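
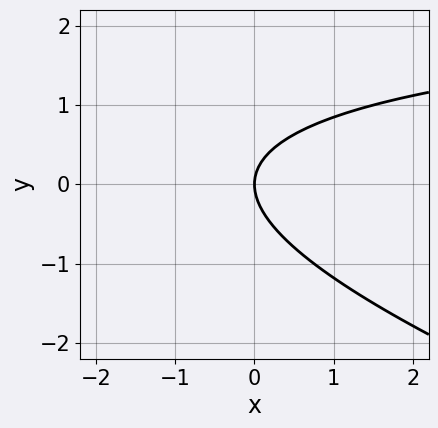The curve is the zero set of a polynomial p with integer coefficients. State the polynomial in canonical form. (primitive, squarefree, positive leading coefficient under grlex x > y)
x*y + 3*y^2 - 3*x

1. deg p = 2. A generic line meets the curve in up to 2 points.
2. Observable constraints: it crosses the y-axis at the gridline y = 0; it meets the x-axis at x = 0 (among the integer gridlines).
3. Assembling these constraints gives the stated polynomial.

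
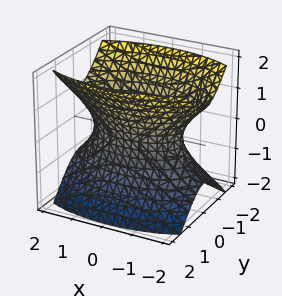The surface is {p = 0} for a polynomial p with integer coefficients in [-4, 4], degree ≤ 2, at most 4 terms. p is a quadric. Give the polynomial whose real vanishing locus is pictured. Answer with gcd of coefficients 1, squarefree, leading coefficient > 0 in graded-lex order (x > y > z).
x^2 + 3*y^2 - 2*z^2 - 2

The degree is 2 — an hourglass — one-sheet hyperboloid; a quadric.
Symmetries: mirror symmetry x ↦ −x ⇒ only even powers of x; mirror symmetry z ↦ −z ⇒ only even powers of z; mirror symmetry y ↦ −y ⇒ only even powers of y.
Observable constraints: it misses every integer gridline on the z-axis.
The integer polynomial consistent with all of this is the stated p.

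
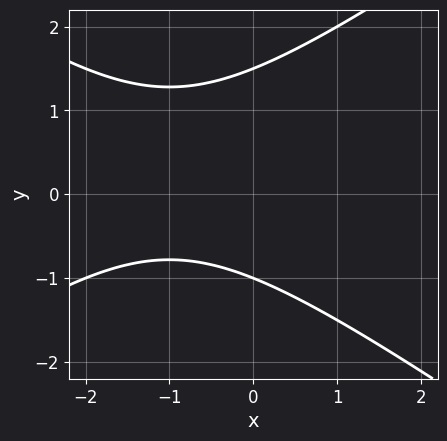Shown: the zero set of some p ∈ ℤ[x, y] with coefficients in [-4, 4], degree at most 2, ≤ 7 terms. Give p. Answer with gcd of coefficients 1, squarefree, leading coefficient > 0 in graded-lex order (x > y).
1. deg p = 2.
2. From the axis intercepts and sections: it crosses the y-axis at the gridline y = -1; the curve avoids every integer x-axis point in the box.
3. Assembling these constraints gives the stated polynomial.

x^2 - 2*y^2 + 2*x + y + 3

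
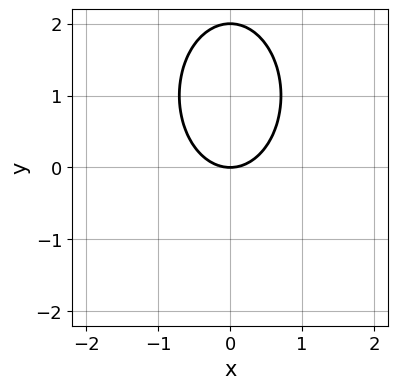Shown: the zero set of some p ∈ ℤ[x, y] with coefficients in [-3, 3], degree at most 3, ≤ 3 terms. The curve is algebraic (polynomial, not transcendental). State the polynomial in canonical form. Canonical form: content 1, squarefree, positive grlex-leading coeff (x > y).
2*x^2 + y^2 - 2*y

deg p = 2. The shape is more complex than any degree-1 curve.
Symmetries: mirror symmetry x ↦ −x ⇒ only even powers of x.
From the visible intercepts: it crosses the x-axis at the gridline x = 0; the y-axis gridline crossings are at y ∈ {0, 2}.
Together with the visible shape, these determine p as stated.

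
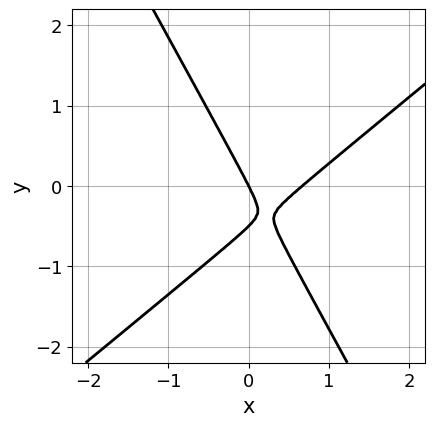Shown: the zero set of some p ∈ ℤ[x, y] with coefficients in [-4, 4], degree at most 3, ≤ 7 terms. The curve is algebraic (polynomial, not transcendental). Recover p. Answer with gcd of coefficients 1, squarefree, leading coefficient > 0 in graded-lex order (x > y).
Degree: a generic line meets the curve in up to 2 points, so deg p = 2.
From the visible intercepts: one y-axis crossing is at y = 0; it crosses the x-axis at the gridline x = 0.
Putting this together gives p.

3*x^2 - 2*x*y - 2*y^2 - 2*x - y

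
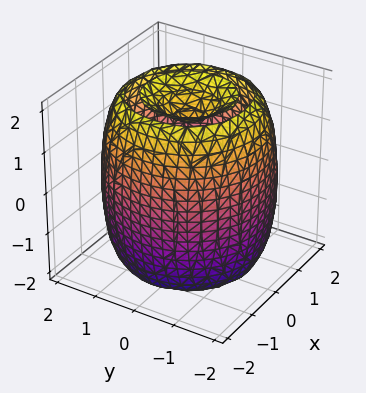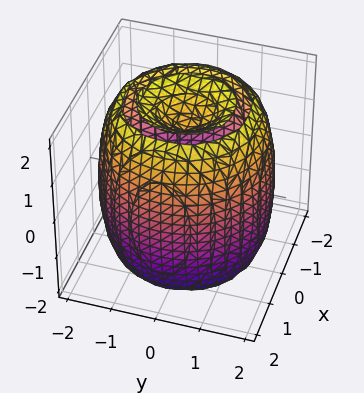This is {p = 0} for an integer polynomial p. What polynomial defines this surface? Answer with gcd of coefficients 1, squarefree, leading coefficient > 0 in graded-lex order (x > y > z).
1. There are 2 components. They look like related sheets of one shape, so recover p as a whole.
2. deg p = 4. A generic line meets the surface in up to 4 points.
3. By symmetry, the z-axis is an axis of rotation, so x and y enter only as x² + y².
4. Reading off the gridlines: a circular section at z = -2 has radius exactly 1.
5. Matching integer coefficients to the picture gives p.

x^4 + 2*x^2*y^2 + y^4 - 3*x^2 - 3*y^2 + z^2 - 2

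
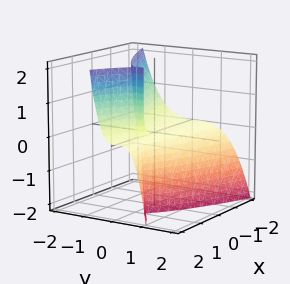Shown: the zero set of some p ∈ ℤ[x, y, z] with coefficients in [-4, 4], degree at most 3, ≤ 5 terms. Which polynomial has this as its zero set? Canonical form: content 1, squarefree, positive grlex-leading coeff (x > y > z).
x^2*z + 3*y^3 - 2*x*z - y^2 + z

1. The degree is 3 — the shape is more complex than any degree-2 surface.
2. Observable constraints: it meets the z-axis at z = 0 (among the integer gridlines); it crosses the y-axis at the gridline y = 0; every point of the x-axis in the box is on the surface.
3. Assembling these constraints gives the stated polynomial.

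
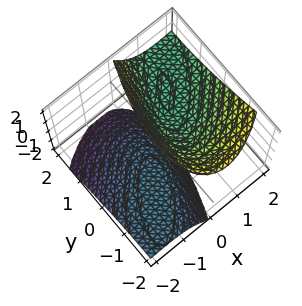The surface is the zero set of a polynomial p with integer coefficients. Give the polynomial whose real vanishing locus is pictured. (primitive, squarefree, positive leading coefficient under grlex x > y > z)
There are 2 components.
Degree: no degree-1 surface has this shape, so deg p = 2.
Reading off the gridlines: the surface avoids every integer y-axis point in the box; among the integer gridlines, it crosses the z-axis at z ∈ {-1, 1}.
Fitting integer coefficients to these (and the overall shape) gives p.

2*x^2 - 2*x*y - 3*x*z + y^2 - z^2 + 1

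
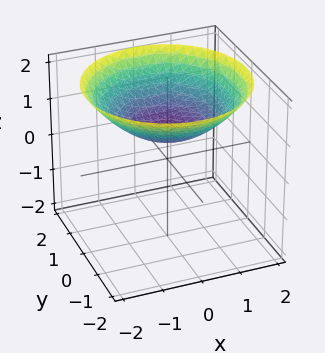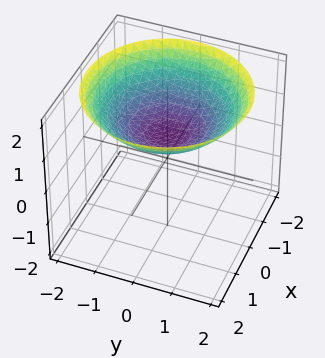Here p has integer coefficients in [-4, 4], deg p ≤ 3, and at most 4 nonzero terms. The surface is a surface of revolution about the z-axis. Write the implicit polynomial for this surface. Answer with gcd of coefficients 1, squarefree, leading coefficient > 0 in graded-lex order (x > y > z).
1. The degree is 2 — the shape is more complex than any degree-1 surface.
2. Symmetries: rotational symmetry about the z-axis ⇒ p depends on x, y only through x² + y².
3. Observable constraints: it misses every integer gridline on the y-axis; the surface avoids every integer x-axis point in the box.
4. Together with the visible shape, these determine p as stated.

x^2 + y^2 - 3*z + 2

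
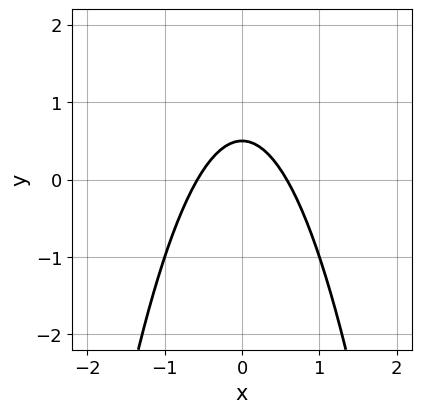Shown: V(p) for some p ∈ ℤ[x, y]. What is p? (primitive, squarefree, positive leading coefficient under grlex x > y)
1. Degree: the shape is more complex than any degree-1 curve, so deg p = 2.
2. Symmetries: it's symmetric under x → −x, forcing even powers of x.
3. Assembling these constraints gives the stated polynomial.

3*x^2 + 2*y - 1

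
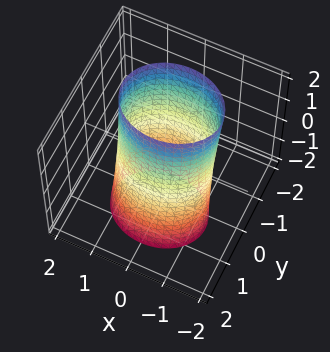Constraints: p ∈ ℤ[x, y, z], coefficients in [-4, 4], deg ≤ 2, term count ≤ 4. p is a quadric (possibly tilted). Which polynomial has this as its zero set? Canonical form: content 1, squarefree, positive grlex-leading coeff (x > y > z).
1. deg p = 2. No degree-1 surface has this shape.
2. Reading off the gridlines: the surface avoids every integer z-axis point in the box; among the integer gridlines, it crosses the y-axis at y ∈ {-1, 1}.
3. The integer polynomial consistent with all of this is the stated p.

2*x^2 + 3*y^2 + y*z - 3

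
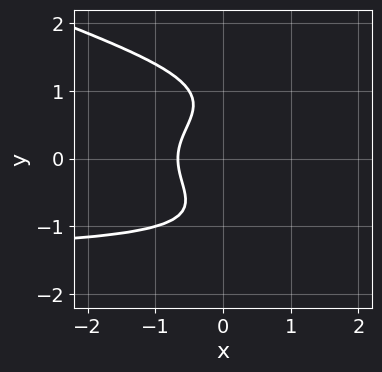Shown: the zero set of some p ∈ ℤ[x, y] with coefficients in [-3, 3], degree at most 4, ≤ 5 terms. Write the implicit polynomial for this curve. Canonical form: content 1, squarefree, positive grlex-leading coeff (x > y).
First, the degree is 4 — the shape is more complex than any degree-3 curve.
Next, against the integer gridlines: it misses every integer gridline on the y-axis.
Finally, solving for integer coefficients yields p as stated.

x*y^3 + 2*y^4 - 2*y^2 + 3*x + 2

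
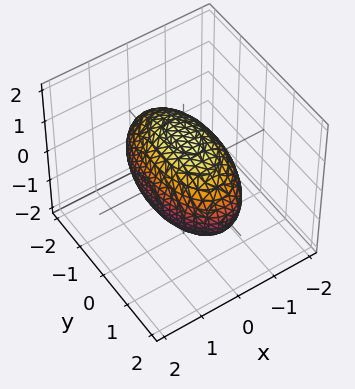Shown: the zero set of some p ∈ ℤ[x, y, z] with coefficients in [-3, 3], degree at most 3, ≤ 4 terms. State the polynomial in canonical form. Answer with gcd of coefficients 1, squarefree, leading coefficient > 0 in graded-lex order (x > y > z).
1. The degree is 2 — a closed, bounded, convex surface; a quadric.
2. Symmetries: the y ↦ −y reflection is a symmetry, so y appears only in even powers; mirror symmetry z ↦ −z ⇒ only even powers of z; it's symmetric under x → −x, forcing even powers of x.
3. Checking where it meets the axes: among the integer gridlines, it crosses the x-axis at x ∈ {-1, 1}.
4. Solving for integer coefficients yields p as stated.

3*x^2 + y^2 + 2*z^2 - 3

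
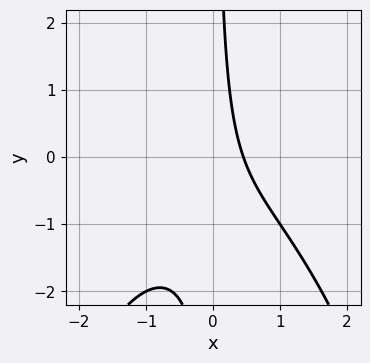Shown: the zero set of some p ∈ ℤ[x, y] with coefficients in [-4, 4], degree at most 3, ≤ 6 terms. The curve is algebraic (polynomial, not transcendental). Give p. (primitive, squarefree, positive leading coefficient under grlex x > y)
x^3 + 2*x*y + 2*x - 1

The degree is 3 — the shape is more complex than any degree-2 curve.
From the axis intercepts and sections: no y-intercept at any integer in the box.
Solving for integer coefficients yields p as stated.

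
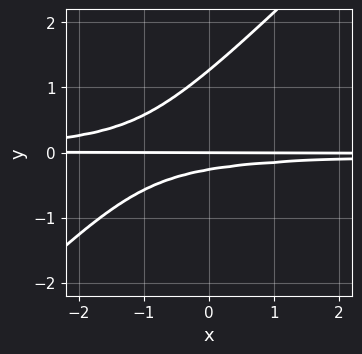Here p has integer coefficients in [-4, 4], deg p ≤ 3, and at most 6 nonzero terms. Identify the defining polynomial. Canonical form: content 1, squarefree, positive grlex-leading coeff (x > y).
First, degree: the shape is more complex than any degree-2 curve, so deg p = 3.
Next, from the visible intercepts: one y-axis crossing is at y = 0; the visible x-axis segment lies entirely on the curve.
Finally, these observations pin down the coefficients.

3*x*y^2 - 3*y^3 + 3*y^2 + y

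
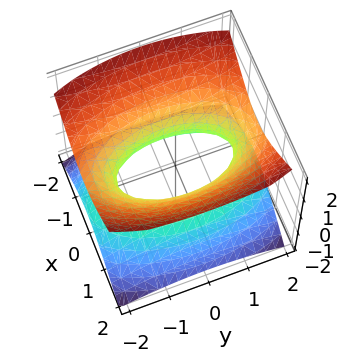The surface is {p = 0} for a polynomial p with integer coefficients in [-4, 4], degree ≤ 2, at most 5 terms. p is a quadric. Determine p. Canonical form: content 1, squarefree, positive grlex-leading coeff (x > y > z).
3*x^2 + y^2 - 3*z^2 - 2

First, the degree is 2 — an hourglass — one-sheet hyperboloid; a quadric.
Next, symmetries: mirror symmetry x ↦ −x ⇒ only even powers of x; mirror symmetry z ↦ −z ⇒ only even powers of z; mirror symmetry y ↦ −y ⇒ only even powers of y.
Next, against the integer gridlines: no z-intercept at any integer in the box.
Finally, these observations pin down the coefficients.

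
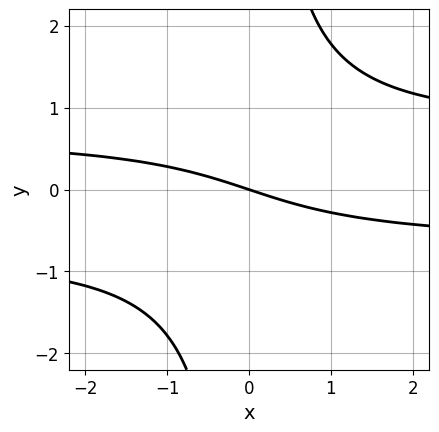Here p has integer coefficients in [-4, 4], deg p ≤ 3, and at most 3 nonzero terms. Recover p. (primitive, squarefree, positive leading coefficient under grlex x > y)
The degree is 3 — a generic line meets the curve in up to 3 points.
Against the integer gridlines: one x-axis crossing is at x = 0; it meets the y-axis at y = 0 (among the integer gridlines).
Matching integer coefficients to the picture gives p.

2*x*y^2 - x - 3*y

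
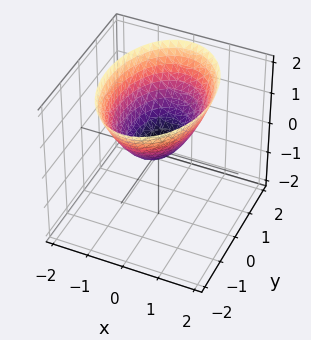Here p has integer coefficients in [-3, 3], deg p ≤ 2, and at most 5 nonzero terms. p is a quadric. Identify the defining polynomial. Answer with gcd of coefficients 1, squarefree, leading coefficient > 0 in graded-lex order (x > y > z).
2*x^2 + y^2 - 2*z

First, degree: a single bowl opening along one axis; a quadric, so deg p = 2.
Then, symmetries: the y ↦ −y reflection is a symmetry, so y appears only in even powers; mirror symmetry x ↦ −x ⇒ only even powers of x.
Then, checking where it meets the axes: it meets the y-axis at y = 0 (among the integer gridlines); it crosses the z-axis at the gridline z = 0.
Finally, solving for integer coefficients yields p as stated.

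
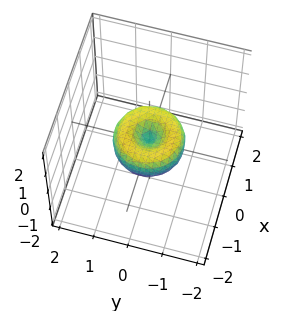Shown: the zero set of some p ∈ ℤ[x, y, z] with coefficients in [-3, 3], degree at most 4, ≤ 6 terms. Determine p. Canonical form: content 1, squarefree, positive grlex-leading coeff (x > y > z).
x^4 + 2*x^2*y^2 + y^4 - x^2 - y^2 + z^2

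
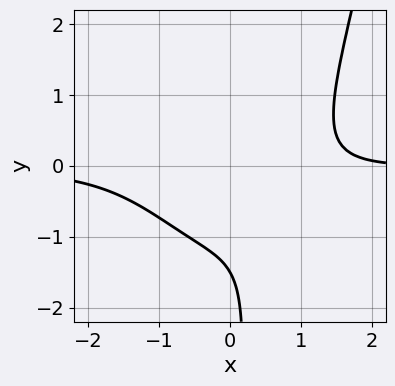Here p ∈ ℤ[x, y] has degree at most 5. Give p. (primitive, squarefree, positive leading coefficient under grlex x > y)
2*x^3*y - 2*x*y^2 + x - 2*y - 3

(a) Degree: a generic line meets the curve in up to 4 points, so deg p = 4.
(b) From the axis intercepts and sections: the curve avoids every integer x-axis point in the box.
(c) Putting this together gives p.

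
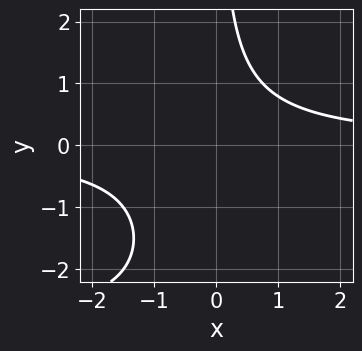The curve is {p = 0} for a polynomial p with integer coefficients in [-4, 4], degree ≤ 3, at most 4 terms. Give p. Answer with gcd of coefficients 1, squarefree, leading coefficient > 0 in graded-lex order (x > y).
First, degree: no degree-2 curve has this shape, so deg p = 3.
Then, observable constraints: the curve avoids every integer x-axis point in the box; no y-intercept at any integer in the box.
Finally, these observations pin down the coefficients.

x*y^2 + 3*x*y - 3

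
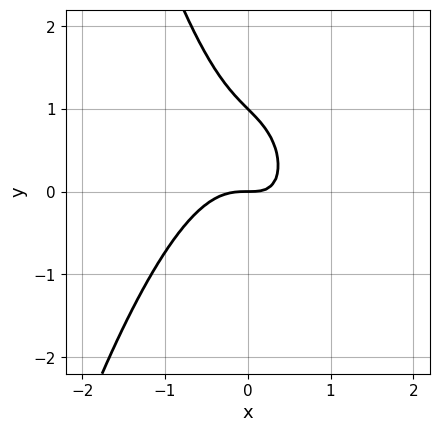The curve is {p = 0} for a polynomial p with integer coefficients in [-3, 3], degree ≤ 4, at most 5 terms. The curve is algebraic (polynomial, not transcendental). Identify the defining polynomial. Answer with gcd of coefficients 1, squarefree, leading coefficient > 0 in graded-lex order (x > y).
2*x^3 + x*y + y^2 - y

1. deg p = 3. A generic line meets the curve in up to 3 points.
2. Observable constraints: one x-axis crossing is at x = 0; the y-axis gridline crossings are at y ∈ {0, 1}.
3. Fitting integer coefficients to these (and the overall shape) gives p.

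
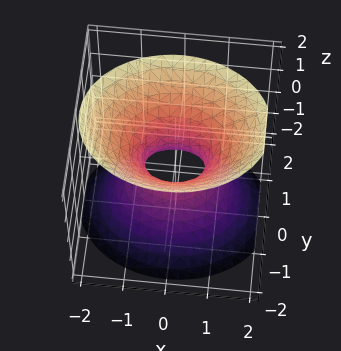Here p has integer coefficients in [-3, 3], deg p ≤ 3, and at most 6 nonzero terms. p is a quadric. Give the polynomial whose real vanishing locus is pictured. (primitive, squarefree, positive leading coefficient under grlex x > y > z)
2*x^2 + 3*y^2 - 2*z^2 - 1

1. Degree: one connected sheet with a waist; a quadric, so deg p = 2.
2. Symmetries: mirror symmetry x ↦ −x ⇒ only even powers of x; it's symmetric under y → −y, forcing even powers of y; the z ↦ −z reflection is a symmetry, so z appears only in even powers.
3. From the axis intercepts and sections: no z-intercept at any integer in the box.
4. Together with the visible shape, these determine p as stated.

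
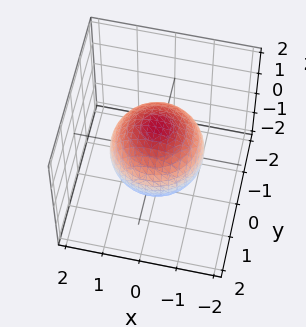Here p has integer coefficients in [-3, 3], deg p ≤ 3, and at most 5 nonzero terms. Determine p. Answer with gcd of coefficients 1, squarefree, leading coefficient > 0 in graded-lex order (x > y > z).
Degree: bounded and convex; a quadric, so deg p = 2.
Symmetry: the surface is invariant under rotation about z: p = q(x² + y², z); it's symmetric under z → −z, forcing even powers of z.
From the axis intercepts and sections: a circular section at z = 1 has radius between 0 and 1.
These observations pin down the coefficients.

2*x^2 + 2*y^2 + 2*z^2 - 3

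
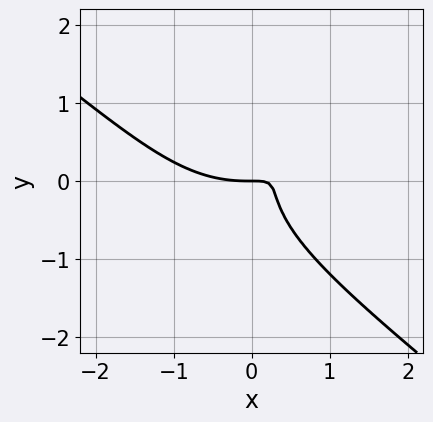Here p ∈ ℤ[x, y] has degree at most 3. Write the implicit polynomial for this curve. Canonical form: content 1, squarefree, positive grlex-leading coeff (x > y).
x^3 + 2*y^3 - 3*x*y + y

Degree: a generic line meets the curve in up to 3 points, so deg p = 3.
From the visible intercepts: it crosses the x-axis at the gridline x = 0; it meets the y-axis at y = 0 (among the integer gridlines).
Matching integer coefficients to the picture gives p.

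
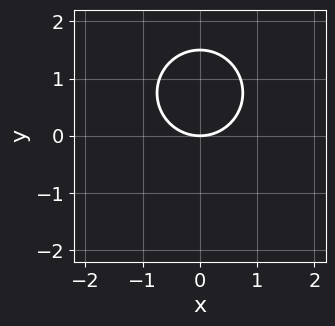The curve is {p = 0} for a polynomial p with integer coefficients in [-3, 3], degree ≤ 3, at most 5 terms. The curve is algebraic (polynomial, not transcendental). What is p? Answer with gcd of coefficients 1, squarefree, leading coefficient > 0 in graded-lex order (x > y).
2*x^2 + 2*y^2 - 3*y

1. The degree is 2 — the shape is more complex than any degree-1 curve.
2. Symmetries: it's symmetric under x → −x, forcing even powers of x.
3. Checking where it meets the axes: it meets the y-axis at y = 0 (among the integer gridlines); it crosses the x-axis at the gridline x = 0.
4. Putting this together gives p.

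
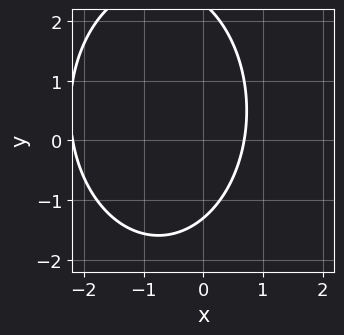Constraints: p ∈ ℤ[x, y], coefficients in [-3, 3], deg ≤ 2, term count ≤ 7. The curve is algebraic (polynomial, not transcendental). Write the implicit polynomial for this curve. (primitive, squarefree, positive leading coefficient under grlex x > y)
deg p = 2. A generic line meets the curve in up to 2 points.
Matching integer coefficients to the picture gives p.

2*x^2 + y^2 + 3*x - y - 3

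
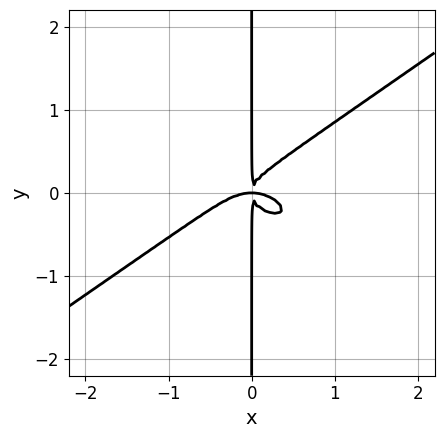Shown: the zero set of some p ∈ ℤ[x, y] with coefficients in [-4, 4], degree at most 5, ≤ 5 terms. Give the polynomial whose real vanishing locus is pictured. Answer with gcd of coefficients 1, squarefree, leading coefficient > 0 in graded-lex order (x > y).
The degree is 4 — the shape is more complex than any degree-3 curve.
From the visible intercepts: every point of the y-axis in the box is on the curve.
Fitting integer coefficients to these (and the overall shape) gives p.

x^4 - 3*x*y^3 + x^2*y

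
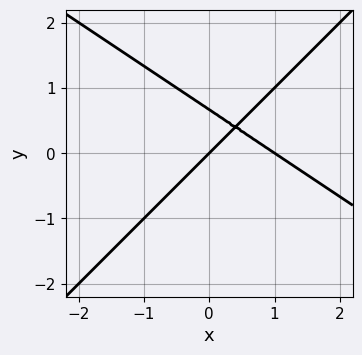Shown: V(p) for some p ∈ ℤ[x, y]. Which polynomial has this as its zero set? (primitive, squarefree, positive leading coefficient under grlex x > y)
2*x^2 + x*y - 3*y^2 - 2*x + 2*y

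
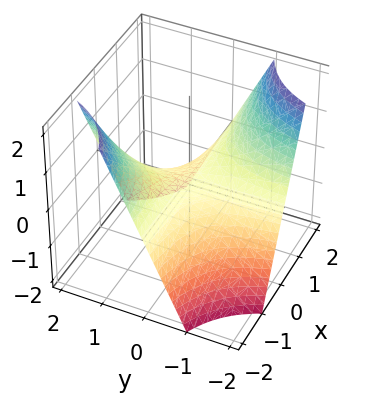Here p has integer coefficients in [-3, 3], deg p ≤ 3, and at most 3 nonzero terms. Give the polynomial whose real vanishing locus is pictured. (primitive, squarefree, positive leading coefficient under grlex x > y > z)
deg p = 2. A saddle surface; a quadric.
From the axis intercepts and sections: one z-axis crossing is at z = 0; every point of the x-axis in the box is on the surface; every point of the y-axis in the box is on the surface.
Fitting integer coefficients to these (and the overall shape) gives p.

x*y + z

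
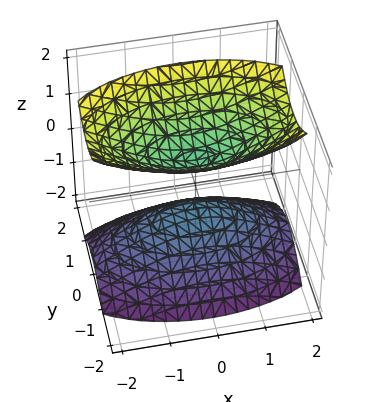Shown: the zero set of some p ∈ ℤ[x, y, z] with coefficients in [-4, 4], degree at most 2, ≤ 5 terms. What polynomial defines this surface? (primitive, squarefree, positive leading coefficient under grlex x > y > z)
There are 2 components. Treating them together as one polynomial.
deg p = 2. Two separate bowl-shaped sheets opening away from each other; a quadric.
Symmetries: the x ↦ −x reflection is a symmetry, so x appears only in even powers; mirror symmetry z ↦ −z ⇒ only even powers of z; it's symmetric under y → −y, forcing even powers of y.
From the visible intercepts: no y-intercept at any integer in the box; the surface avoids every integer x-axis point in the box.
Fitting integer coefficients to these (and the overall shape) gives p.

x^2 + 3*y^2 - 2*z^2 + 1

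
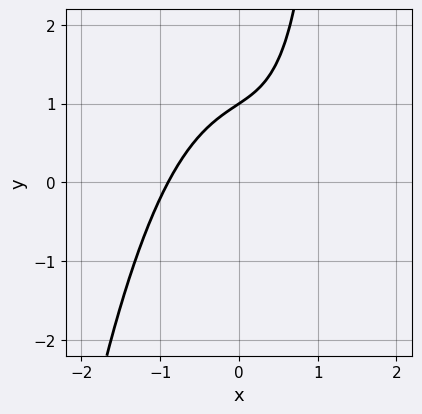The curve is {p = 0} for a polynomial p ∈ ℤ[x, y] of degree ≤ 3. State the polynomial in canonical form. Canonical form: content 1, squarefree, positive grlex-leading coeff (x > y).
(a) deg p = 3. A generic line meets the curve in up to 3 points.
(b) Checking where it meets the axes: it crosses the y-axis at the gridline y = 1.
(c) These observations pin down the coefficients.

3*x^3 - x^2 + 2*x*y - 3*y + 3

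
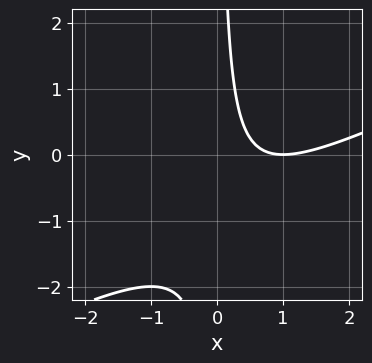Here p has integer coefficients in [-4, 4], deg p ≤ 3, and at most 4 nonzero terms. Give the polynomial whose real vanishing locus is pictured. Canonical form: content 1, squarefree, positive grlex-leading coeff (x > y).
The degree is 2 — a generic line meets the curve in up to 2 points.
From the axis intercepts and sections: no y-intercept at any integer in the box; one x-axis crossing is at x = 1.
Solving for integer coefficients yields p as stated.

x^2 - 2*x*y - 2*x + 1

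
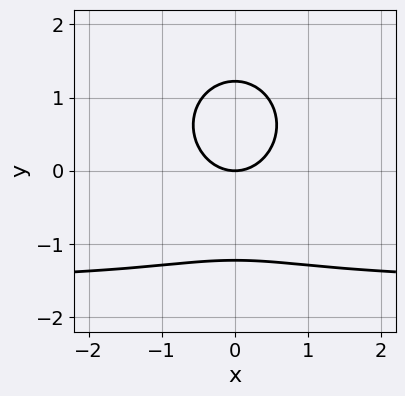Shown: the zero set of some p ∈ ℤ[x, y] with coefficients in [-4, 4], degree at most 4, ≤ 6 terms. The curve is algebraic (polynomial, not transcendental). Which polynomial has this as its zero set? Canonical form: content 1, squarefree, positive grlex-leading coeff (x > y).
(a) deg p = 3. The shape is more complex than any degree-2 curve.
(b) Symmetries: the x ↦ −x reflection is a symmetry, so x appears only in even powers.
(c) From the axis intercepts and sections: one x-axis crossing is at x = 0; it crosses the y-axis at the gridline y = 0.
(d) Assembling these constraints gives the stated polynomial.

2*x^2*y + 2*y^3 + 3*x^2 - 3*y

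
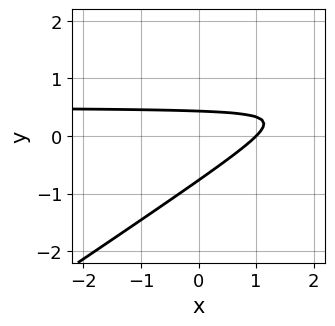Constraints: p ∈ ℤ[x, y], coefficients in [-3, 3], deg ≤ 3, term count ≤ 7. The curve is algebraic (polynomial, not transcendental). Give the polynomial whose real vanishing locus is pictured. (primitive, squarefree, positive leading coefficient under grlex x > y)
1. deg p = 2. The shape is more complex than any degree-1 curve.
2. Reading off the gridlines: it crosses the x-axis at the gridline x = 1.
3. These observations pin down the coefficients.

2*x*y - 3*y^2 - x - y + 1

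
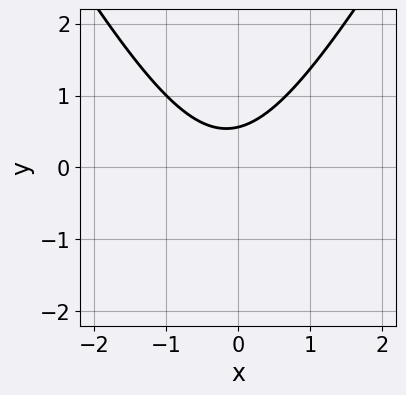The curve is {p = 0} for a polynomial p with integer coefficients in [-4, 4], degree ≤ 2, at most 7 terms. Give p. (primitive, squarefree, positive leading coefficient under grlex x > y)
3*x^2 - y^2 + x - 3*y + 2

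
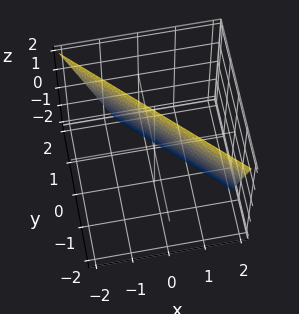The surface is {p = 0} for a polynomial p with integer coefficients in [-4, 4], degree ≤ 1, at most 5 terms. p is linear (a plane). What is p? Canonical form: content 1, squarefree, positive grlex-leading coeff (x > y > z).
3*x + 3*y + z - 2

(a) deg p = 1. Every cross-section is a straight line — this is a plane.
(b) Observable constraints: it meets the z-axis at z = 2 (among the integer gridlines).
(c) These observations pin down the coefficients.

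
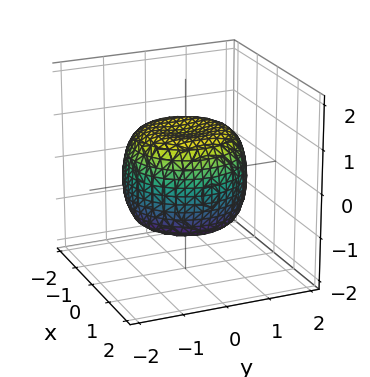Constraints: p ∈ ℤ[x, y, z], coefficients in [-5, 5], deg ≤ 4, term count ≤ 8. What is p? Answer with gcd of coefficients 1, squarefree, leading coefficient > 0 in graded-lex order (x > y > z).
1. deg p = 4. No degree-3 surface has this shape.
2. By symmetry, the z-axis is an axis of rotation, so x and y enter only as x² + y².
3. Observable constraints: the z-axis gridline crossings are at z ∈ {-1, 1}; a circular section at z = 0 has radius between 1 and 2.
4. Assembling these constraints gives the stated polynomial.

2*x^4 + 4*x^2*y^2 + 2*y^4 - 2*x^2 - 2*y^2 + 3*z^2 - 3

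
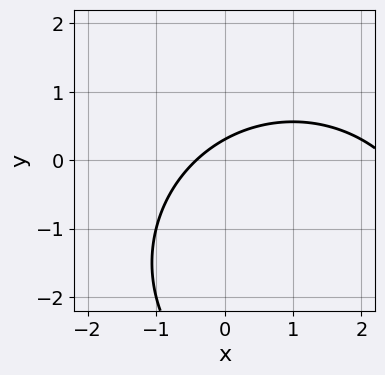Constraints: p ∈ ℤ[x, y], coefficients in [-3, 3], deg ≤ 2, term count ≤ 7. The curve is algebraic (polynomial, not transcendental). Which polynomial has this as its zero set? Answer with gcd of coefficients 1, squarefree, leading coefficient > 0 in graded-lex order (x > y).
The degree is 2 — a generic line meets the curve in up to 2 points.
Solving for integer coefficients yields p as stated.

x^2 + y^2 - 2*x + 3*y - 1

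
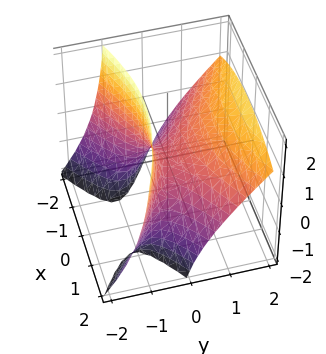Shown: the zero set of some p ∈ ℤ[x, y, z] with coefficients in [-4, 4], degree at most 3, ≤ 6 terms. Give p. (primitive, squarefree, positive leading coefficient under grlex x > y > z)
x^2 - 3*y^2 + 3*y*z + 2*z

First, deg p = 2. No degree-1 surface has this shape.
Next, observable constraints: it meets the z-axis at z = 0 (among the integer gridlines); one y-axis crossing is at y = 0; it meets the x-axis at x = 0 (among the integer gridlines).
Finally, matching integer coefficients to the picture gives p.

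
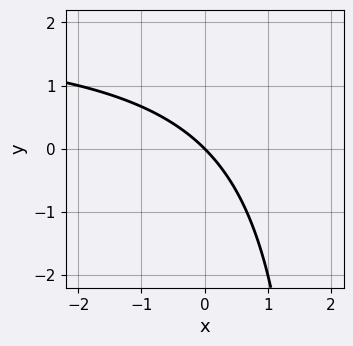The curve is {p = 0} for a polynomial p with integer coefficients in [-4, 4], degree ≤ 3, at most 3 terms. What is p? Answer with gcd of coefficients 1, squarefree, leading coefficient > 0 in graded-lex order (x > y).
(a) Degree: a generic line meets the curve in up to 2 points, so deg p = 2.
(b) From the axis intercepts and sections: one y-axis crossing is at y = 0; one x-axis crossing is at x = 0.
(c) Matching integer coefficients to the picture gives p.

x*y - 2*x - 2*y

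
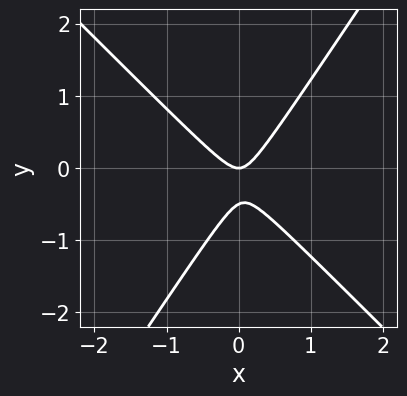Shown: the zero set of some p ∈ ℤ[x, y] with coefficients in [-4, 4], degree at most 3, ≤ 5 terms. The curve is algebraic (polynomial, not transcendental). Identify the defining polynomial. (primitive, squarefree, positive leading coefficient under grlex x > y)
Degree: a generic line meets the curve in up to 2 points, so deg p = 2.
Checking where it meets the axes: one x-axis crossing is at x = 0; it meets the y-axis at y = 0 (among the integer gridlines).
These observations pin down the coefficients.

3*x^2 + x*y - 2*y^2 - y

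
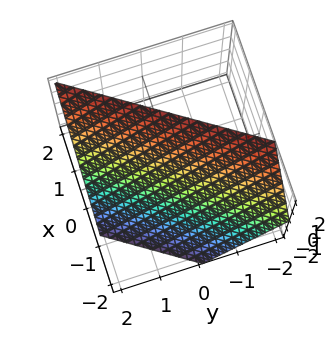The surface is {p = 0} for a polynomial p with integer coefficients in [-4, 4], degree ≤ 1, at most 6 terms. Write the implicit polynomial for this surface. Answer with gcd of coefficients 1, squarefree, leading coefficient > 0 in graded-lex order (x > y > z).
The degree is 1 — the surface is flat (a plane).
Observable constraints: it meets the z-axis at z = 1 (among the integer gridlines); it crosses the y-axis at the gridline y = 1.
Matching integer coefficients to the picture gives p.

3*x - 2*y - 2*z + 2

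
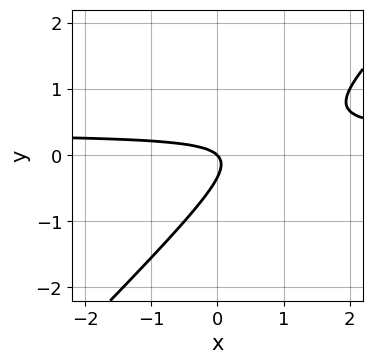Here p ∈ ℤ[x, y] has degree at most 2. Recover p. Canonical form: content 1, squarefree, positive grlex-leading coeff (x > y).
3*x*y - 3*y^2 - x - y

(a) deg p = 2. No degree-1 curve has this shape.
(b) Observable constraints: it crosses the x-axis at the gridline x = 0; it meets the y-axis at y = 0 (among the integer gridlines).
(c) Solving for integer coefficients yields p as stated.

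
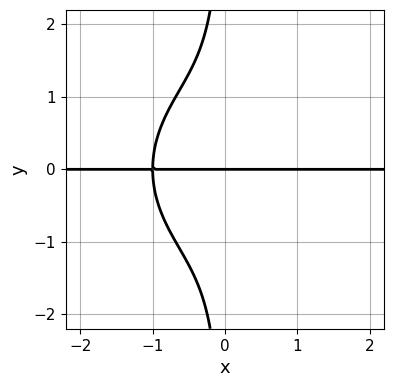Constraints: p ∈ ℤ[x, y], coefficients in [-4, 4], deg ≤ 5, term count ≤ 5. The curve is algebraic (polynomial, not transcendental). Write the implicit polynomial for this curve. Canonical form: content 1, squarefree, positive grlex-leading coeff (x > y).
x^3*y + x*y^3 + y

(a) deg p = 4. The shape is more complex than any degree-3 curve.
(b) Against the integer gridlines: it crosses the y-axis at the gridline y = 0; the visible x-axis segment lies entirely on the curve.
(c) Putting this together gives p.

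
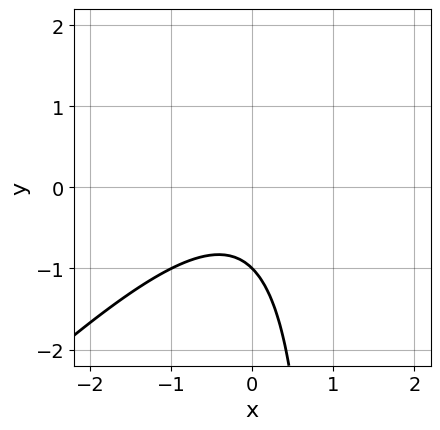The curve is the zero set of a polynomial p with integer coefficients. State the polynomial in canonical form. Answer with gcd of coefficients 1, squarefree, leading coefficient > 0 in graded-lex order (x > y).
x^2 - x*y + y + 1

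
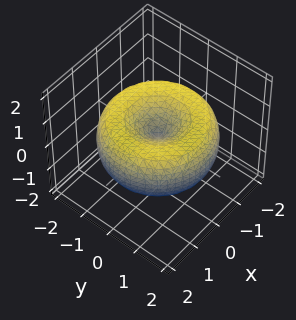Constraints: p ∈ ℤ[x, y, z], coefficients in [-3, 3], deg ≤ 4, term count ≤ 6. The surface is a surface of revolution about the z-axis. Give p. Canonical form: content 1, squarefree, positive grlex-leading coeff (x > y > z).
x^4 + 2*x^2*y^2 + y^4 - 3*x^2 - 3*y^2 + 3*z^2

(a) deg p = 4. No degree-3 surface has this shape.
(b) Symmetry: the z-axis is an axis of rotation, so x and y enter only as x² + y².
(c) Checking where it meets the axes: a circular section at z = 0 has radius between 1 and 2; it meets the x-axis at x = 0 (among the integer gridlines); one y-axis crossing is at y = 0; it meets the z-axis at z = 0 (among the integer gridlines).
(d) The integer polynomial consistent with all of this is the stated p.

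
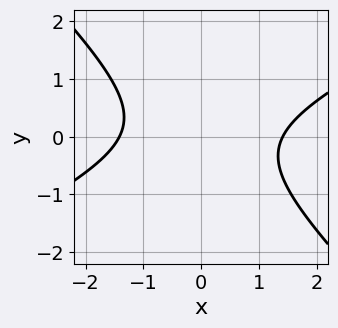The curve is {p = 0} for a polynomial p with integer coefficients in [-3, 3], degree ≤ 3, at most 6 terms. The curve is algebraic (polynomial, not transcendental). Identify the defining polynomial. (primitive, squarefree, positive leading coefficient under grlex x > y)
1. deg p = 2. A generic line meets the curve in up to 2 points.
2. Observable constraints: it misses every integer gridline on the y-axis.
3. Assembling these constraints gives the stated polynomial.

x^2 - x*y - 2*y^2 - 2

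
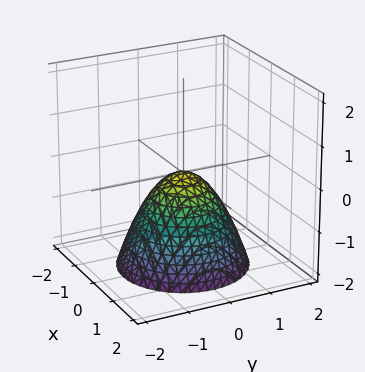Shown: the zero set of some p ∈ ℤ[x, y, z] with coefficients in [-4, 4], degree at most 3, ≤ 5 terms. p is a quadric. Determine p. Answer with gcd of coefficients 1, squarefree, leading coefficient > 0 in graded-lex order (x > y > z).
The degree is 2 — a paraboloid; a quadric.
Symmetry: the z-axis is an axis of rotation, so x and y enter only as x² + y².
From the visible intercepts: it meets the y-axis at y = 0 (among the integer gridlines); a circular section at z = -1 has radius exactly 1; one x-axis crossing is at x = 0; it crosses the z-axis at the gridline z = 0.
Putting this together gives p.

x^2 + y^2 + z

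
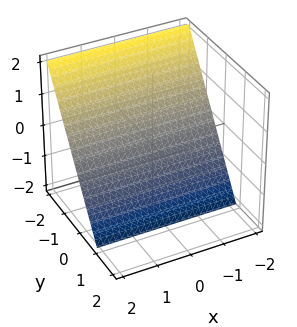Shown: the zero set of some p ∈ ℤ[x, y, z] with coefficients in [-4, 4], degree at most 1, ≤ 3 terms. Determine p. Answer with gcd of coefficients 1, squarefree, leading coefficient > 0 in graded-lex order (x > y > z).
(a) Degree: every cross-section is a straight line — this is a plane, so deg p = 1.
(b) From the visible intercepts: it misses every integer gridline on the x-axis; one z-axis crossing is at z = -1.
(c) Solving for integer coefficients yields p as stated.

3*y + 2*z + 2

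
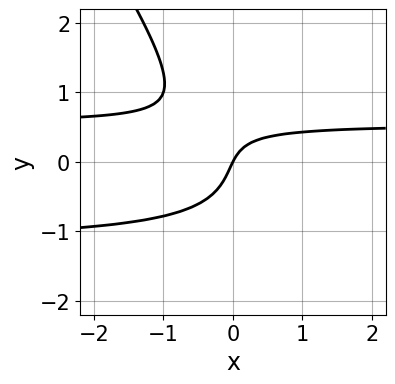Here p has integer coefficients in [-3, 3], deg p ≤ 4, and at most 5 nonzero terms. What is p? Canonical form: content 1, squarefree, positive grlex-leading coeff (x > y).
3*x*y^2 + 2*y^3 + 2*x*y - 2*x + y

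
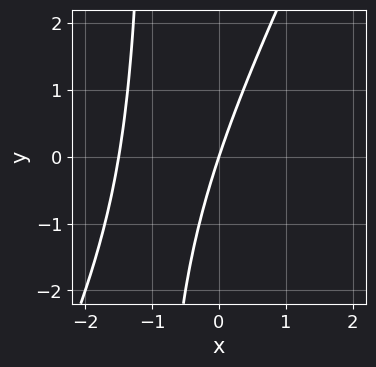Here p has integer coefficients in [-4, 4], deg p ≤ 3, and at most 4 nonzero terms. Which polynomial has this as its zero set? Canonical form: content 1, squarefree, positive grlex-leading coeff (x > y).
2*x^2 - x*y + 3*x - y

(a) Degree: the shape is more complex than any degree-1 curve, so deg p = 2.
(b) From the visible intercepts: it crosses the y-axis at the gridline y = 0; one x-axis crossing is at x = 0.
(c) Matching integer coefficients to the picture gives p.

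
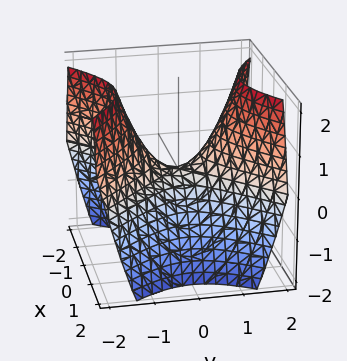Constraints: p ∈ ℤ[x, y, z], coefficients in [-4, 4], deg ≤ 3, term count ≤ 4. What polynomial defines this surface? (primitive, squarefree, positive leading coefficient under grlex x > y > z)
x^2 - y^2 + z

1. Degree: a saddle surface; a quadric, so deg p = 2.
2. Symmetries: mirror symmetry x ↦ −x ⇒ only even powers of x; mirror symmetry y ↦ −y ⇒ only even powers of y.
3. From the visible intercepts: one z-axis crossing is at z = 0; one y-axis crossing is at y = 0; it meets the x-axis at x = 0 (among the integer gridlines).
4. Together with the visible shape, these determine p as stated.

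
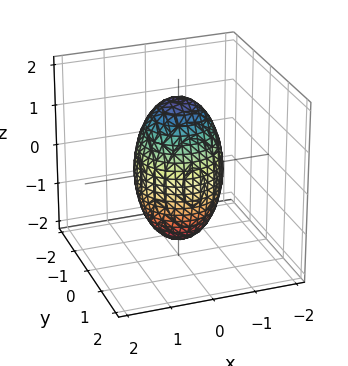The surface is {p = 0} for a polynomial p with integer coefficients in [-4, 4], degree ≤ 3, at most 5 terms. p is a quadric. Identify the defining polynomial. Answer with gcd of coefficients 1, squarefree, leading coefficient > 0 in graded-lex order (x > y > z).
3*x^2 + 3*y^2 + z^2 - 3

(a) Degree: a closed, bounded, convex surface; a quadric, so deg p = 2.
(b) By symmetry, the surface is invariant under rotation about z: p = q(x² + y², z); the z ↦ −z reflection is a symmetry, so z appears only in even powers.
(c) Against the integer gridlines: the y-axis gridline crossings are at y ∈ {-1, 1}; a circular section at z = 0 has radius exactly 1.
(d) Putting this together gives p. Check: (1, 0, 0) on the x-axis lies on the surface, and p(1, 0, 0) = 0. ✓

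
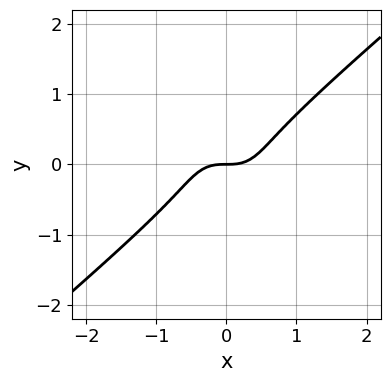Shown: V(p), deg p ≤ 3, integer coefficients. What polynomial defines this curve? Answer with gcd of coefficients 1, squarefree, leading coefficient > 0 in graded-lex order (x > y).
2*x^3 - x^2*y + x*y^2 - 3*y^3 - y

The degree is 3 — the shape is more complex than any degree-2 curve.
Checking where it meets the axes: it meets the x-axis at x = 0 (among the integer gridlines); one y-axis crossing is at y = 0.
These observations pin down the coefficients.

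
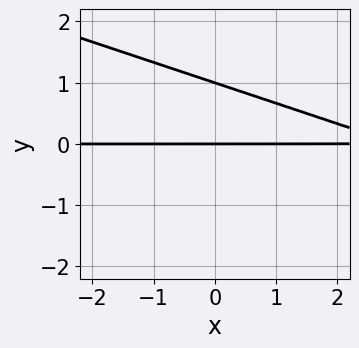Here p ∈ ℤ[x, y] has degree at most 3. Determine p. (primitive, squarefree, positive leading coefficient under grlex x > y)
x*y + 3*y^2 - 3*y

1. The degree is 2 — a generic line meets the curve in up to 2 points.
2. Observable constraints: among the integer gridlines, it crosses the y-axis at y ∈ {0, 1}; every point of the x-axis in the box is on the curve.
3. Matching integer coefficients to the picture gives p.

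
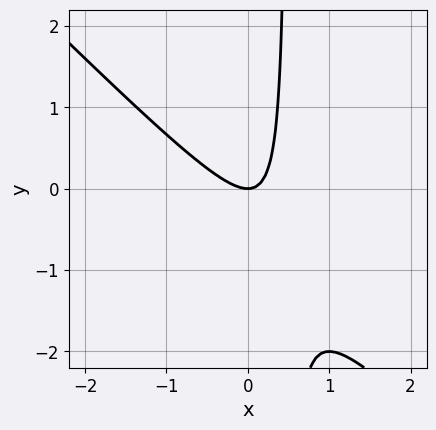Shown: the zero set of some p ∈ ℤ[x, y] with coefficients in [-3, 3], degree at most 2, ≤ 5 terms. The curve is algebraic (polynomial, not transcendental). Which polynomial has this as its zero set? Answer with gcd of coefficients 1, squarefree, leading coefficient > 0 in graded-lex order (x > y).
1. The degree is 2 — the shape is more complex than any degree-1 curve.
2. From the visible intercepts: it crosses the x-axis at the gridline x = 0; it meets the y-axis at y = 0 (among the integer gridlines).
3. Putting this together gives p.

2*x^2 + 2*x*y - y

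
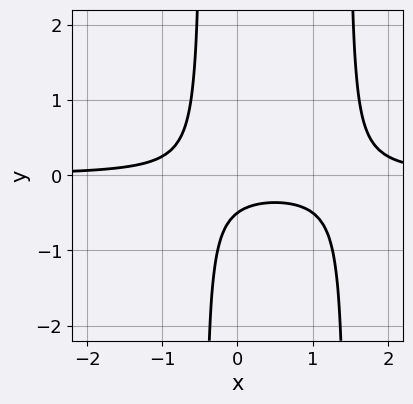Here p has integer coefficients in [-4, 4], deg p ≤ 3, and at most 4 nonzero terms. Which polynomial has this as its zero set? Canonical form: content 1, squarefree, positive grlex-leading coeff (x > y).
3*x^2*y - 3*x*y - 2*y - 1

1. Degree: a generic line meets the curve in up to 3 points, so deg p = 3.
2. Reading off the gridlines: no x-intercept at any integer in the box.
3. These observations pin down the coefficients.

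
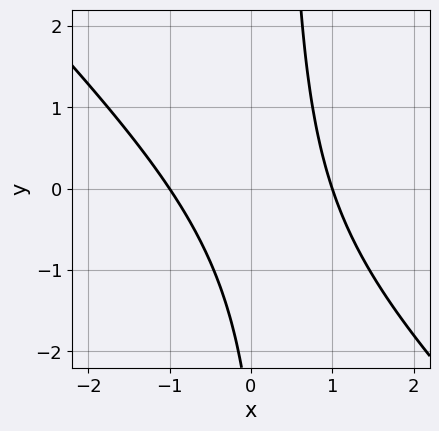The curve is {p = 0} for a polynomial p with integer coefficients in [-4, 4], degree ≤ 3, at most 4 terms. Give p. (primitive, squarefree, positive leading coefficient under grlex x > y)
First, deg p = 2. The shape is more complex than any degree-1 curve.
Next, against the integer gridlines: it misses every integer gridline on the y-axis; the x-axis gridline crossings are at x ∈ {-1, 1}.
Finally, these observations pin down the coefficients.

3*x^2 + 3*x*y - y - 3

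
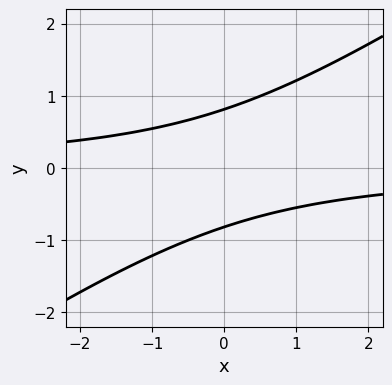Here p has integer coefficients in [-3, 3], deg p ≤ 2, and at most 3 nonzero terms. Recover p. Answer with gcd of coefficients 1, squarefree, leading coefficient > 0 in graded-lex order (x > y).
2*x*y - 3*y^2 + 2

First, the degree is 2 — the shape is more complex than any degree-1 curve.
Then, observable constraints: the curve avoids every integer x-axis point in the box.
Finally, assembling these constraints gives the stated polynomial.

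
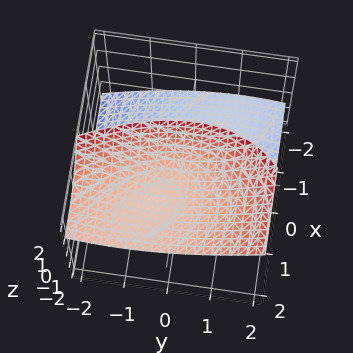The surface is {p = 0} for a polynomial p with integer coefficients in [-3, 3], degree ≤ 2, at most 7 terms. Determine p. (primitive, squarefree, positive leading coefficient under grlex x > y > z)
First, I count 2 distinct pieces.
Next, the degree is 2 — no degree-1 surface has this shape.
Then, observable constraints: it misses every integer gridline on the y-axis; the z-axis gridline crossings are at z ∈ {-1, 1}.
Finally, the integer polynomial consistent with all of this is the stated p.

x^2 + x*y - 3*x*z + y^2 - z^2 + 1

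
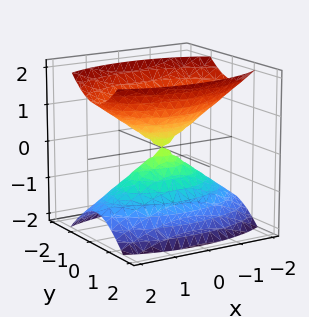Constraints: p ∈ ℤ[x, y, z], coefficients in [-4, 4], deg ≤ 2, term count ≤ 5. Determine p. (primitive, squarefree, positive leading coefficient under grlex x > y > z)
(a) There are 2 components.
(b) The degree is 2 — a double cone through the origin; a quadric.
(c) Symmetries: the y ↦ −y reflection is a symmetry, so y appears only in even powers; mirror symmetry z ↦ −z ⇒ only even powers of z; the x ↦ −x reflection is a symmetry, so x appears only in even powers.
(d) Reading off the gridlines: it meets the z-axis at z = 0 (among the integer gridlines); it crosses the x-axis at the gridline x = 0.
(e) Fitting integer coefficients to these (and the overall shape) gives p.

x^2 + 3*y^2 - 2*z^2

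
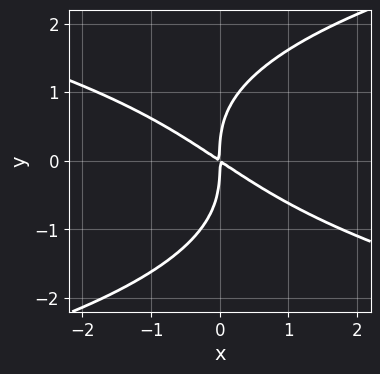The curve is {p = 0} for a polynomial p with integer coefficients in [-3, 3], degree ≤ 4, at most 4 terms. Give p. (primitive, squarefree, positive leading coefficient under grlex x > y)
1. deg p = 4. A generic line meets the curve in up to 4 points.
2. Checking where it meets the axes: it crosses the y-axis at the gridline y = 0; it meets the x-axis at x = 0 (among the integer gridlines).
3. Fitting integer coefficients to these (and the overall shape) gives p.

y^4 - 2*x^2 - 3*x*y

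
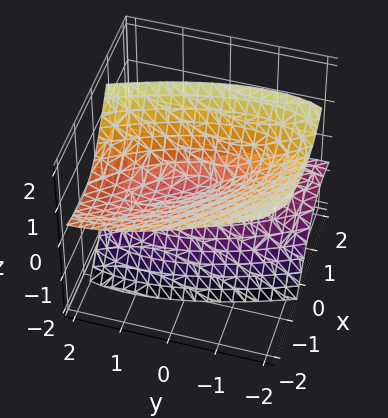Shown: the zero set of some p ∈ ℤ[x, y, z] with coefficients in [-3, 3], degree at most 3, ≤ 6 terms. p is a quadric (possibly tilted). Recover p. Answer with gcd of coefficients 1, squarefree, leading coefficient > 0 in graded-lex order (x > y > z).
2*x^2 + 2*x*y + 3*x*z + y^2 - 2*z^2

1. There are 2 components. Treating them together as one polynomial.
2. The degree is 2 — the shape is more complex than any degree-1 surface.
3. Reading off the gridlines: one z-axis crossing is at z = 0; it meets the y-axis at y = 0 (among the integer gridlines).
4. Matching integer coefficients to the picture gives p.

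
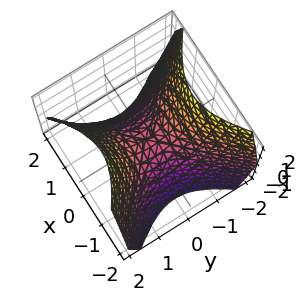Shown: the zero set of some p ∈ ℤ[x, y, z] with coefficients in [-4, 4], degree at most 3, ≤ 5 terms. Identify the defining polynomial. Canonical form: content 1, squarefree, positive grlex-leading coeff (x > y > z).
x^2 - y^2 + z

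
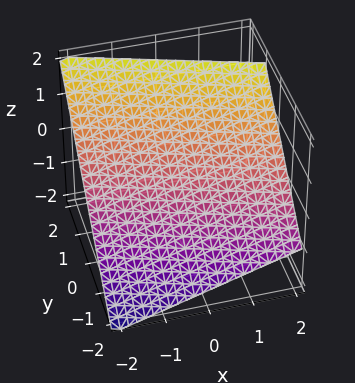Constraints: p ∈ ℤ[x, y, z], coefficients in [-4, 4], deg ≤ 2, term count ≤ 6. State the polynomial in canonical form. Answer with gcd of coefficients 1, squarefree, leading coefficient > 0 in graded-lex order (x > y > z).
x + 3*y - 3*z + 2

(a) The degree is 1 — every cross-section is a straight line — this is a plane.
(b) Checking where it meets the axes: one x-axis crossing is at x = -2.
(c) Assembling these constraints gives the stated polynomial.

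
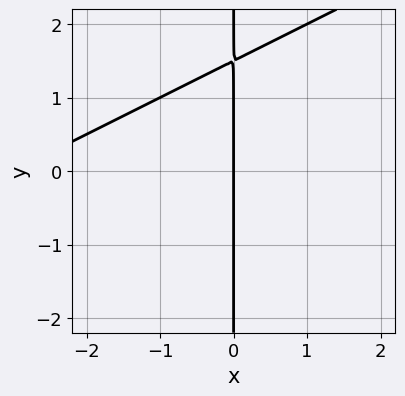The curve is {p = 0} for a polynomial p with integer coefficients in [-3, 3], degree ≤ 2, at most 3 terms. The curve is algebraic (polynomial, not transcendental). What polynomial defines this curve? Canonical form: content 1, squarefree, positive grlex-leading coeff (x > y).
First, deg p = 2. The shape is more complex than any degree-1 curve.
Next, checking where it meets the axes: one x-axis crossing is at x = 0; the visible y-axis segment lies entirely on the curve.
Finally, matching integer coefficients to the picture gives p.

x^2 - 2*x*y + 3*x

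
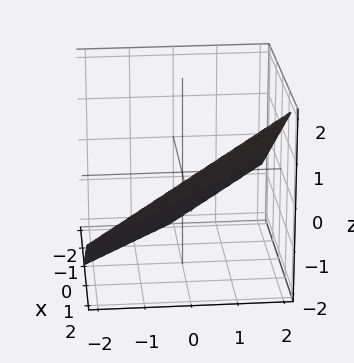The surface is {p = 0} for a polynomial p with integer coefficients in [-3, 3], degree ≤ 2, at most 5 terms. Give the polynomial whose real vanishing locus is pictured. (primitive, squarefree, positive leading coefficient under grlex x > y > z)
2*x + 2*y - 3*z - 2

1. deg p = 1.
2. Checking where it meets the axes: it crosses the x-axis at the gridline x = 1; one y-axis crossing is at y = 1.
3. Solving for integer coefficients yields p as stated.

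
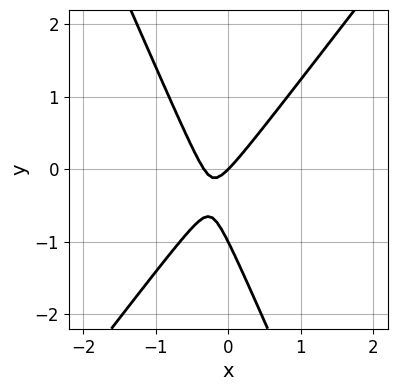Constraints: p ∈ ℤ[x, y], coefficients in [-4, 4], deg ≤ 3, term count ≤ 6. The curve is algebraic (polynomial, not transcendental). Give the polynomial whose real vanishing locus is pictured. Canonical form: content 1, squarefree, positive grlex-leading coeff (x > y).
First, deg p = 2.
Then, reading off the gridlines: the y-axis gridline crossings are at y ∈ {-1, 0}; it meets the x-axis at x = 0 (among the integer gridlines).
Finally, fitting integer coefficients to these (and the overall shape) gives p.

3*x^2 - x*y - y^2 + x - y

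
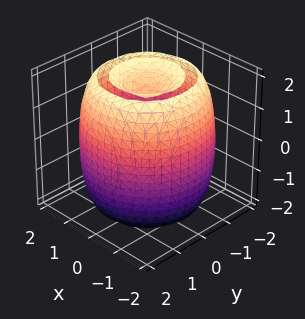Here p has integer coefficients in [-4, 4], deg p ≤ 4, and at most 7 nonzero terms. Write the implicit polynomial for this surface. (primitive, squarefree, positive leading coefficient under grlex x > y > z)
x^4 + 2*x^2*y^2 + y^4 - 3*x^2 - 3*y^2 + z^2 - 2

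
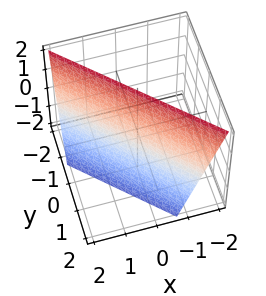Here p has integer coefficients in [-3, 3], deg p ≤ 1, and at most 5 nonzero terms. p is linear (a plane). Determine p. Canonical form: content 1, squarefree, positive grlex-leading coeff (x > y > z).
1. deg p = 1.
2. Against the integer gridlines: it crosses the z-axis at the gridline z = 2.
3. Matching integer coefficients to the picture gives p.

3*x + 3*y + z - 2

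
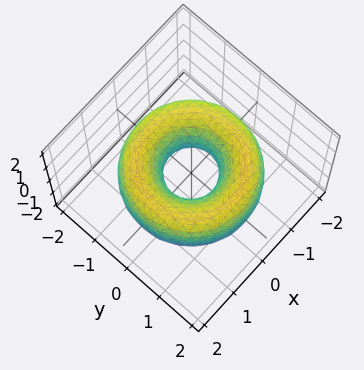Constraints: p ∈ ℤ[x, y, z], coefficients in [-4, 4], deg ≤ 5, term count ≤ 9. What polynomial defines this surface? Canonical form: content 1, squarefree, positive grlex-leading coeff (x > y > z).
x^4 + 2*x^2*y^2 + y^4 - 3*x^2 - 3*y^2 + 2*z^2 + 1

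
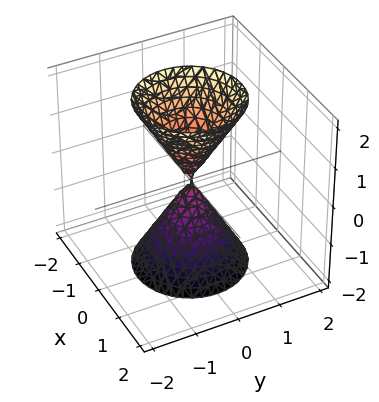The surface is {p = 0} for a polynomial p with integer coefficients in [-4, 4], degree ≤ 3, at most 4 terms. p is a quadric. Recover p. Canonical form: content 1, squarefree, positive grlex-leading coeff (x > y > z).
3*x^2 + 3*y^2 - z^2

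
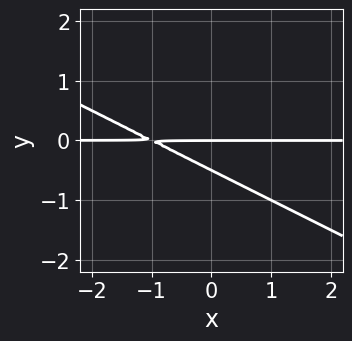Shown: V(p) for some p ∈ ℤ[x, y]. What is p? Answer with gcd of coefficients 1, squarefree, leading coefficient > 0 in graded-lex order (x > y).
Degree: the shape is more complex than any degree-1 curve, so deg p = 2.
Observable constraints: one y-axis crossing is at y = 0; the visible x-axis segment lies entirely on the curve.
Fitting integer coefficients to these (and the overall shape) gives p.

x*y + 2*y^2 + y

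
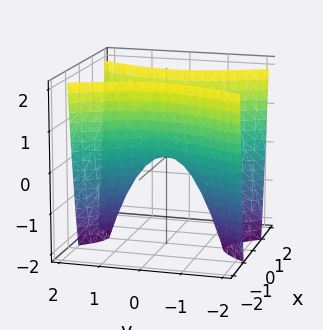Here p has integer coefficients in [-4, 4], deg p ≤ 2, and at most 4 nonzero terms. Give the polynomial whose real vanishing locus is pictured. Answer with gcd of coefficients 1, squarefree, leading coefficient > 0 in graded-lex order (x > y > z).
First, deg p = 2. A hyperbolic paraboloid; a quadric.
Next, symmetries: the y ↦ −y reflection is a symmetry, so y appears only in even powers; the x ↦ −x reflection is a symmetry, so x appears only in even powers.
Then, reading off the gridlines: one x-axis crossing is at x = 0; one y-axis crossing is at y = 0; one z-axis crossing is at z = 0.
Finally, fitting integer coefficients to these (and the overall shape) gives p.

3*x^2 - y^2 - z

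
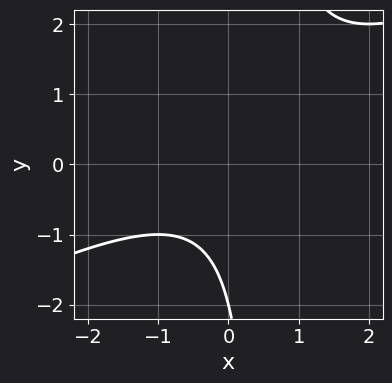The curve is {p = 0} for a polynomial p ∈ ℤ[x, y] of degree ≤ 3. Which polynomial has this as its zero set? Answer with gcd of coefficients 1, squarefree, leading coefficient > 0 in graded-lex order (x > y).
First, deg p = 2. No degree-1 curve has this shape.
Then, from the visible intercepts: one y-axis crossing is at y = -2; no x-intercept at any integer in the box.
Finally, the integer polynomial consistent with all of this is the stated p.

x^2 - 2*x*y + y + 2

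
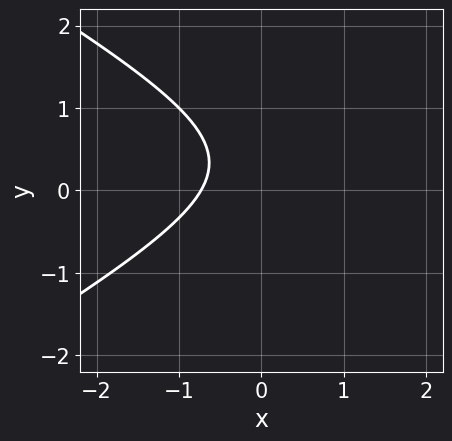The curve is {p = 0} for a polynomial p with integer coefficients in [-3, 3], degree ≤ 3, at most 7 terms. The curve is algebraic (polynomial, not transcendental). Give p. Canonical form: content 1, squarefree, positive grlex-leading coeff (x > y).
x^2 - 3*y^2 - 2*x + 2*y - 2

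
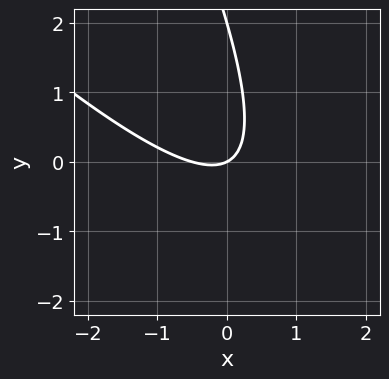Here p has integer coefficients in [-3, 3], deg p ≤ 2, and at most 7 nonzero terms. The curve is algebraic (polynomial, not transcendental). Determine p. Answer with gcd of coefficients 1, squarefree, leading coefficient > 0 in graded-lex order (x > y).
2*x^2 + 3*x*y + y^2 + x - 2*y

1. Degree: a generic line meets the curve in up to 2 points, so deg p = 2.
2. Against the integer gridlines: it crosses the x-axis at the gridline x = 0; among the integer gridlines, it crosses the y-axis at y ∈ {0, 2}.
3. These observations pin down the coefficients.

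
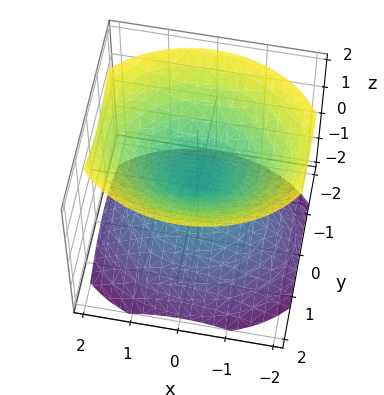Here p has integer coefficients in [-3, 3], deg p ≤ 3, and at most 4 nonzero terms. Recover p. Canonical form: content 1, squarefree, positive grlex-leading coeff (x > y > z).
2*x^2 + 3*y^2 - 3*z^2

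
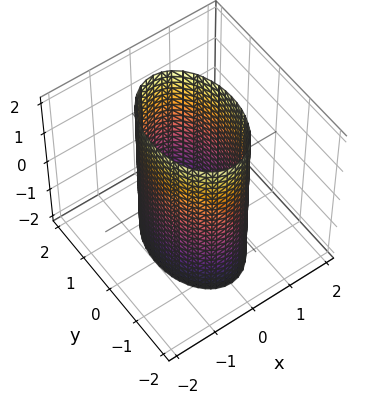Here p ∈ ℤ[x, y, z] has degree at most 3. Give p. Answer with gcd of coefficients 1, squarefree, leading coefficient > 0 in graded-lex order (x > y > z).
1. Degree: a cylinder; a quadric, so deg p = 2.
2. Symmetries: it's symmetric under y → −y, forcing even powers of y; mirror symmetry x ↦ −x ⇒ only even powers of x; the z ↦ −z reflection is a symmetry, so z appears only in even powers.
3. Reading off the gridlines: no z-intercept at any integer in the box; the x-axis gridline crossings are at x ∈ {-1, 1}.
4. These observations pin down the coefficients.

2*x^2 + y^2 - 2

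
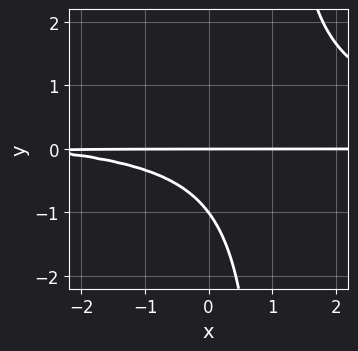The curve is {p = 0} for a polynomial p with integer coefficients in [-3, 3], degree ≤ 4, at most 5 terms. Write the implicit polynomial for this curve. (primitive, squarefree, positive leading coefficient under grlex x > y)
3*x*y^2 - x*y - 3*y^2 - 3*y

deg p = 3. The shape is more complex than any degree-2 curve.
From the visible intercepts: the y-axis gridline crossings are at y ∈ {-1, 0}; every point of the x-axis in the box is on the curve.
Together with the visible shape, these determine p as stated.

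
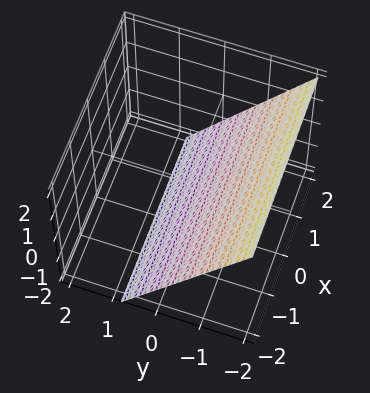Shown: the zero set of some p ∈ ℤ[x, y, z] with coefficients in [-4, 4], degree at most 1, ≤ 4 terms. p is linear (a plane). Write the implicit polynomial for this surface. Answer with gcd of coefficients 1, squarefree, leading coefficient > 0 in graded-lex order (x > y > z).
3*y + 2*z + 2

Degree: every cross-section is a straight line — this is a plane, so deg p = 1.
Checking where it meets the axes: it misses every integer gridline on the x-axis; it crosses the z-axis at the gridline z = -1.
Solving for integer coefficients yields p as stated.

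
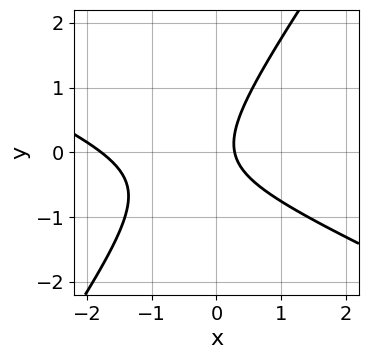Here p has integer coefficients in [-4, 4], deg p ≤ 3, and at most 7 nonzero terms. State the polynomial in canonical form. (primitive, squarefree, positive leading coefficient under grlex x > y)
(a) Degree: no degree-1 curve has this shape, so deg p = 2.
(b) Checking where it meets the axes: no y-intercept at any integer in the box.
(c) Solving for integer coefficients yields p as stated.

2*x^2 + 3*x*y - 3*y^2 + 3*x - 1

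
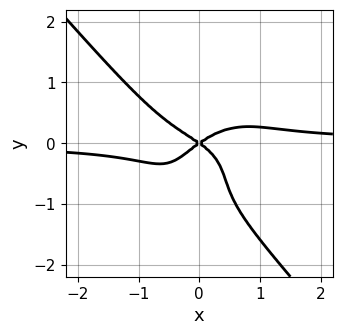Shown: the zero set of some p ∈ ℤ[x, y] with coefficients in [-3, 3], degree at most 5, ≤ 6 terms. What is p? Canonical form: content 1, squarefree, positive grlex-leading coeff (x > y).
First, the degree is 4 — no degree-3 curve has this shape.
Next, reading off the gridlines: it meets the y-axis at y = 0 (among the integer gridlines); it crosses the x-axis at the gridline x = 0.
Finally, putting this together gives p.

3*x^3*y + 2*y^4 + 3*y^3 - x^2 + 2*y^2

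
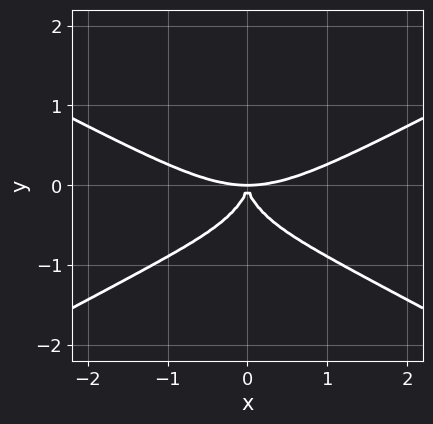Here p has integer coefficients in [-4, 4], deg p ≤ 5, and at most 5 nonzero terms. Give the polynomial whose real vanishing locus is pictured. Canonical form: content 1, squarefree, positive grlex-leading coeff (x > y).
(a) The degree is 4 — the shape is more complex than any degree-3 curve.
(b) Symmetries: mirror symmetry x ↦ −x ⇒ only even powers of x.
(c) Checking where it meets the axes: it meets the x-axis at x = 0 (among the integer gridlines); one y-axis crossing is at y = 0.
(d) Fitting integer coefficients to these (and the overall shape) gives p.

x^4 - 3*x^2*y^2 - 2*y^4 - 3*x^2*y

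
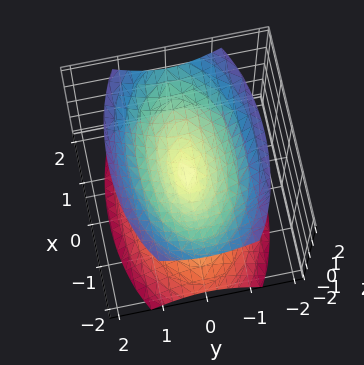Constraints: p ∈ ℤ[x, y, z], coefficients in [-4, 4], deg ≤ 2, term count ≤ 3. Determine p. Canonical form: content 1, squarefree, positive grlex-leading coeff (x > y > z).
First, there are 2 components. Treating them together as one polynomial.
Then, degree: two nappes meeting at a single point; a quadric, so deg p = 2.
Then, symmetries: mirror symmetry z ↦ −z ⇒ only even powers of z; mirror symmetry y ↦ −y ⇒ only even powers of y; it's symmetric under x → −x, forcing even powers of x.
Next, reading off the gridlines: it meets the z-axis at z = 0 (among the integer gridlines); it crosses the y-axis at the gridline y = 0; one x-axis crossing is at x = 0.
Finally, fitting integer coefficients to these (and the overall shape) gives p.

x^2 + 3*y^2 - 2*z^2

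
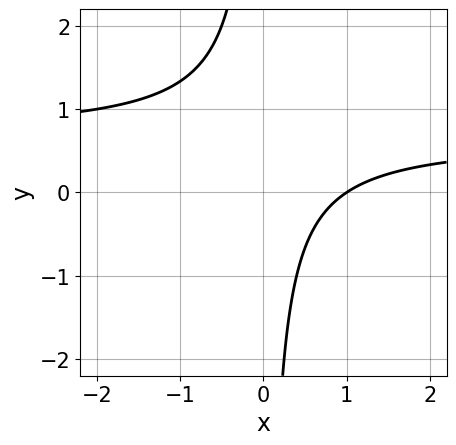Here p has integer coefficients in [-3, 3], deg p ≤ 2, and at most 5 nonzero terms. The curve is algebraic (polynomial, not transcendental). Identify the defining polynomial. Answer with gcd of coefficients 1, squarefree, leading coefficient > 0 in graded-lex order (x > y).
3*x*y - 2*x + 2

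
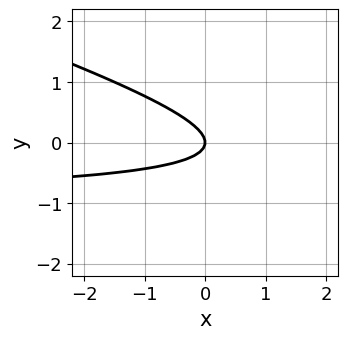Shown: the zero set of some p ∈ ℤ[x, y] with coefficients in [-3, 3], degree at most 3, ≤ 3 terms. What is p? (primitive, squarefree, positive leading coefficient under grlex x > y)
First, deg p = 2. A generic line meets the curve in up to 2 points.
Next, reading off the gridlines: it crosses the y-axis at the gridline y = 0; one x-axis crossing is at x = 0.
Finally, assembling these constraints gives the stated polynomial.

x*y + 3*y^2 + x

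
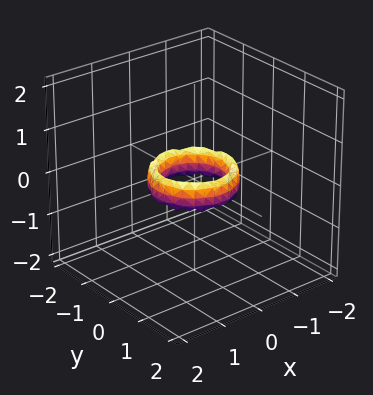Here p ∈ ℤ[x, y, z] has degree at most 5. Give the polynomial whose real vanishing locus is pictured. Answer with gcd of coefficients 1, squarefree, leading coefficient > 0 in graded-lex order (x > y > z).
2*x^4 + 4*x^2*y^2 + 2*y^4 - 3*x^2 - 3*y^2 + z^2 + 1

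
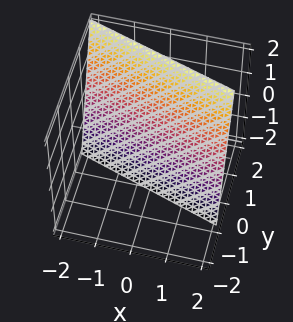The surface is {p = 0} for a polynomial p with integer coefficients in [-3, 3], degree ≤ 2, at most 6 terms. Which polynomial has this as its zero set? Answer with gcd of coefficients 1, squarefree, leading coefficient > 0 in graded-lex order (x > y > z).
(a) Degree: the surface is flat (a plane), so deg p = 1.
(b) From the visible intercepts: it meets the z-axis at z = -2 (among the integer gridlines); it crosses the x-axis at the gridline x = 2.
(c) Matching integer coefficients to the picture gives p.

x + 3*y - z - 2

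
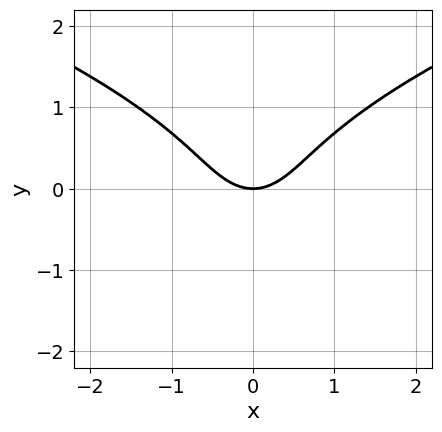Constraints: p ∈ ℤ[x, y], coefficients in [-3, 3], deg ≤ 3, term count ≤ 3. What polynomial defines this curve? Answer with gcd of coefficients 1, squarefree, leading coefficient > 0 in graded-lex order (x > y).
y^3 - x^2 + y

1. The degree is 3 — the shape is more complex than any degree-2 curve.
2. Symmetries: it's symmetric under x → −x, forcing even powers of x.
3. Reading off the gridlines: one y-axis crossing is at y = 0; it meets the x-axis at x = 0 (among the integer gridlines).
4. The integer polynomial consistent with all of this is the stated p.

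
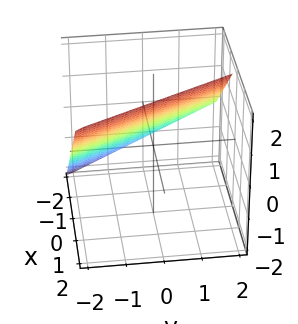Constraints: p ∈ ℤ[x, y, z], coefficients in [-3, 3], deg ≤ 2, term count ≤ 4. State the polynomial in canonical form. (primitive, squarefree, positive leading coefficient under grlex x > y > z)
2*x + y - 2*z + 2

deg p = 1. The surface is flat (a plane).
Reading off the gridlines: it meets the z-axis at z = 1 (among the integer gridlines); it meets the y-axis at y = -2 (among the integer gridlines).
Matching integer coefficients to the picture gives p. Check: (-1, 0, 0) on the x-axis lies on the surface, and p(-1, 0, 0) = 0. ✓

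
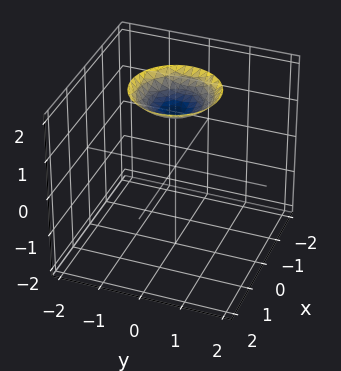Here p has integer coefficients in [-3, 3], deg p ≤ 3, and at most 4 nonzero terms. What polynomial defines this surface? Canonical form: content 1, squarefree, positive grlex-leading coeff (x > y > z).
First, the degree is 2 — no degree-1 surface has this shape.
Next, symmetry: every cross-section ⟂ z is a circle, so x, y appear only via x² + y².
Then, from the axis intercepts and sections: it misses every integer gridline on the y-axis; a circular section at z = 2 has radius exactly 1; the surface avoids every integer x-axis point in the box.
Finally, assembling these constraints gives the stated polynomial.

x^2 + y^2 - 2*z + 3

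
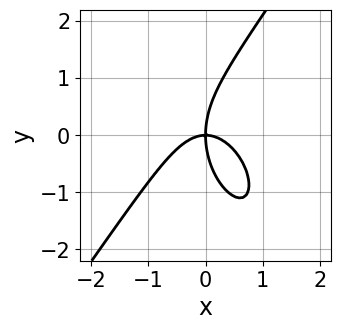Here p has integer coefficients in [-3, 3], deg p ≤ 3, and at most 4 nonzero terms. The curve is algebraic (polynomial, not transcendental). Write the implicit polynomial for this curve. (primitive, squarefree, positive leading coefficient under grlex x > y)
3*x^3 - y^3 + 3*x*y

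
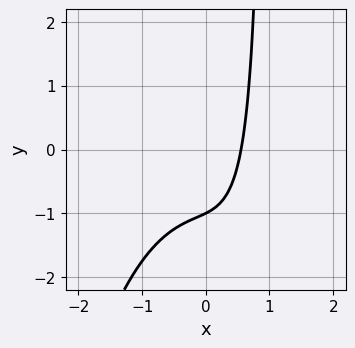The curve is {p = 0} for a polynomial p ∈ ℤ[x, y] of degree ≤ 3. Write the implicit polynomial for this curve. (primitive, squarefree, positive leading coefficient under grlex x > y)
First, degree: the shape is more complex than any degree-2 curve, so deg p = 3.
Next, checking where it meets the axes: one y-axis crossing is at y = -1.
Finally, together with the visible shape, these determine p as stated.

2*x^3 + 2*x*y + 3*x - 2*y - 2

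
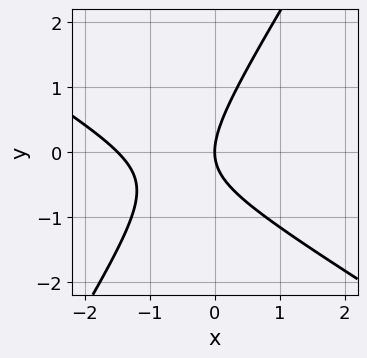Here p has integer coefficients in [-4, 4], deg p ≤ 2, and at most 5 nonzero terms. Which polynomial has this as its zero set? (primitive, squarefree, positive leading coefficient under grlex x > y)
2*x^2 + 2*x*y - 2*y^2 + 3*x

Degree: no degree-1 curve has this shape, so deg p = 2.
Reading off the gridlines: one y-axis crossing is at y = 0; it meets the x-axis at x = 0 (among the integer gridlines).
Putting this together gives p.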